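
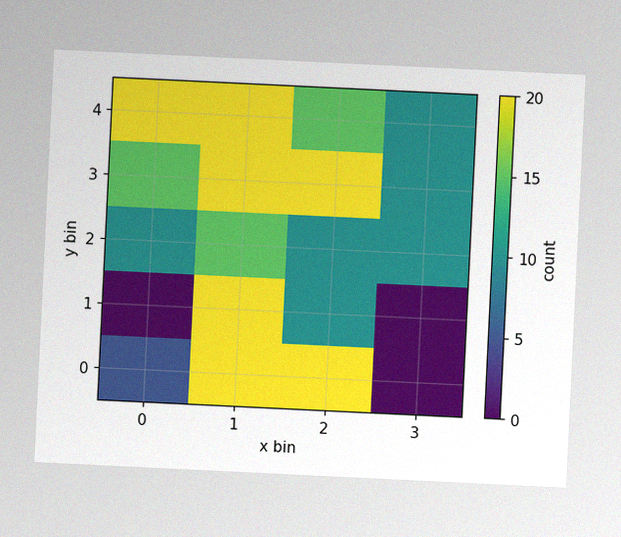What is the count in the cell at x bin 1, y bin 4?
The chart is tilted about 3° clockwise, with some photo noise. Matching the cell (1, 4) against the colorbar gives 20.

20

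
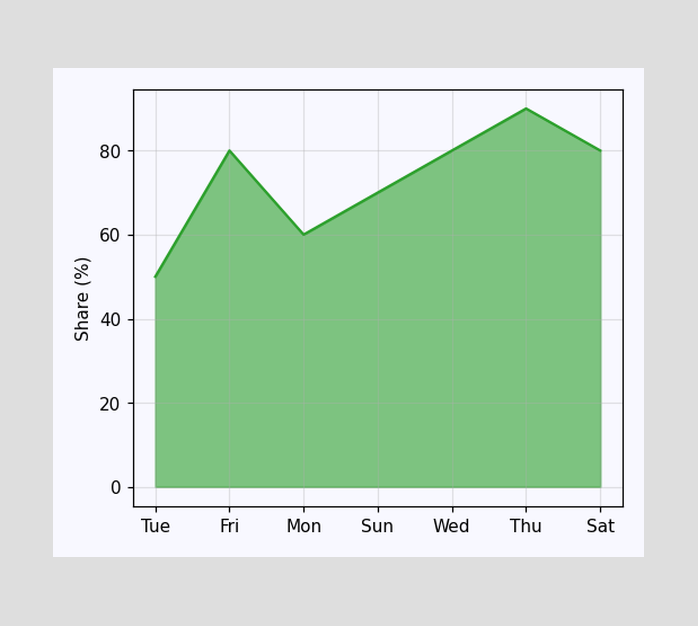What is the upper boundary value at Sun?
70%

At Sun the upper boundary is at 70%.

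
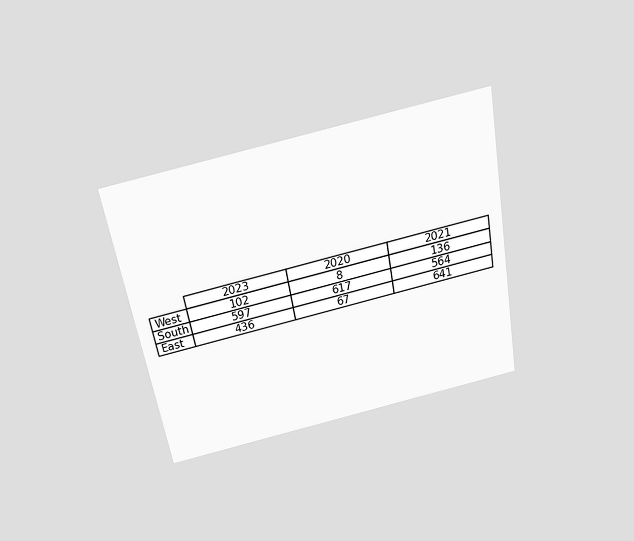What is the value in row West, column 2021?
The chart is tilted about 10° counter-clockwise and viewed slightly from above. The (West, 2021) cell reads 136.

136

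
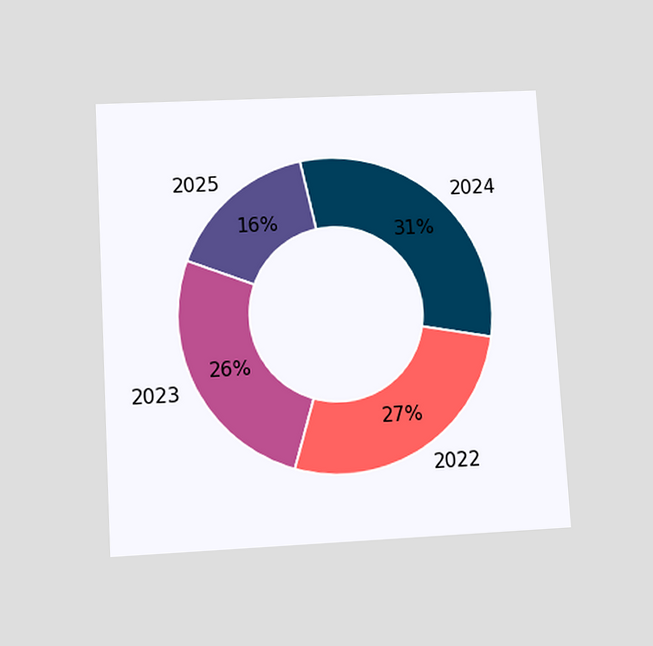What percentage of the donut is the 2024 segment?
31%

The chart is tilted about 3° counter-clockwise and viewed at a slight angle. The 2024 segment takes up 31% of the ring.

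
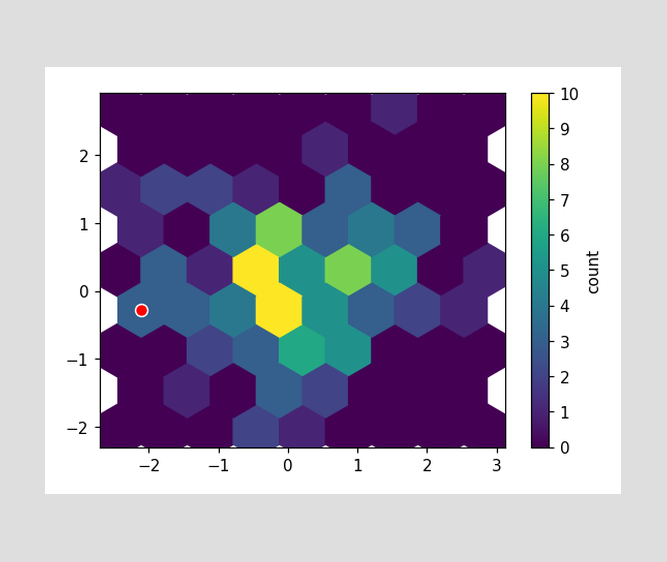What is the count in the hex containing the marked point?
3

The marked hex reads 3 on the colorbar.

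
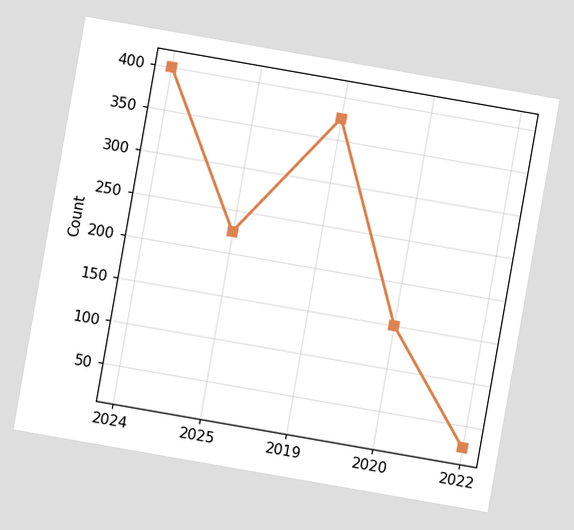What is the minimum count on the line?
The chart is tilted about 10° clockwise. The lowest point is at 2022, and reading across to the y-axis gives 25.

25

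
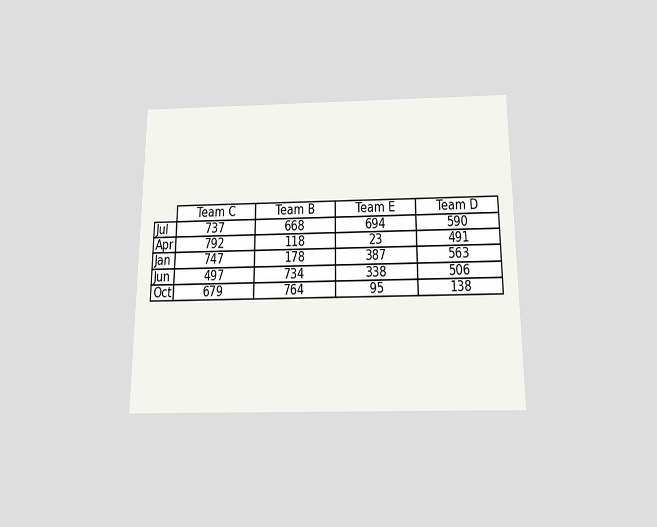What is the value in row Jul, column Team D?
The chart is viewed slightly from below. The (Jul, Team D) cell reads 590.

590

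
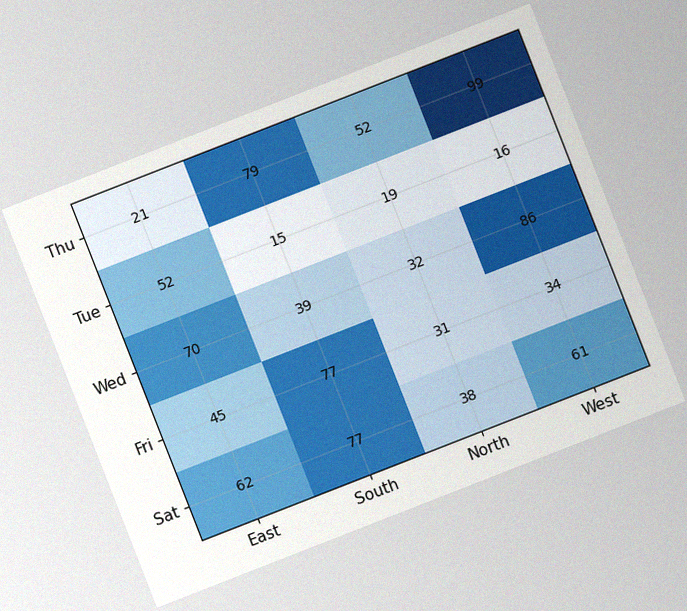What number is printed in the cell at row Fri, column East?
The chart is tilted about 21° counter-clockwise, with some photo noise. The (Fri, East) cell reads 45.

45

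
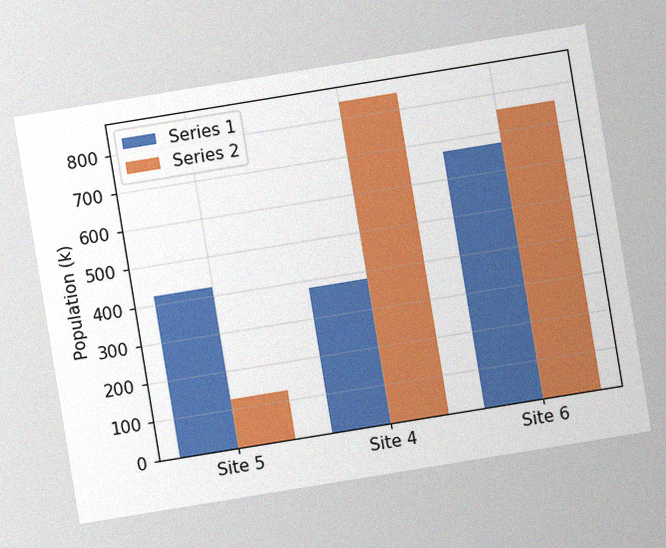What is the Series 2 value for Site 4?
840k

The chart is tilted about 9° counter-clockwise, with some photo noise. The Series 2 bar at Site 4 reaches 840k on the y-axis.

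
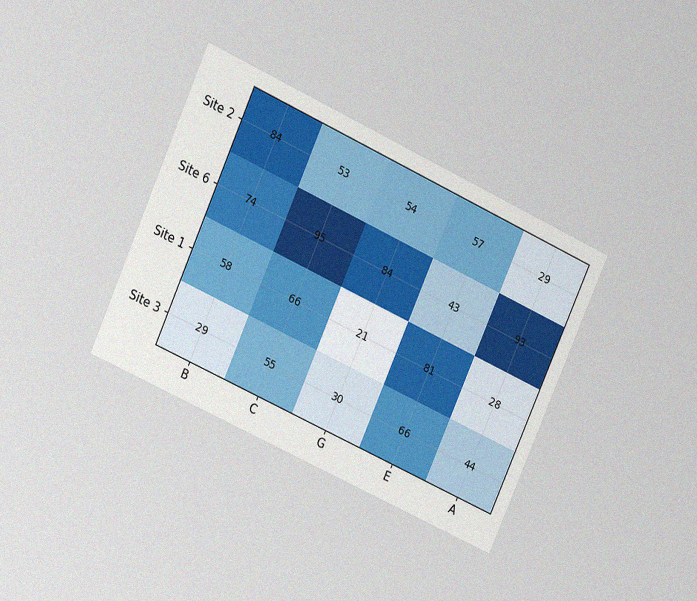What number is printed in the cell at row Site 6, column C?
The chart is tilted about 24° clockwise and viewed at a slight angle, with some photo noise. The (Site 6, C) cell reads 95.

95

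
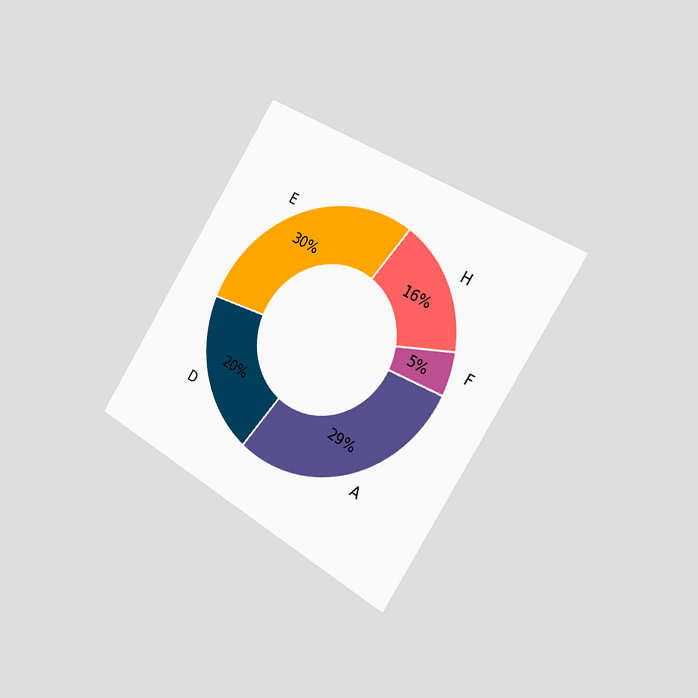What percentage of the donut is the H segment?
The chart is tilted about 32° clockwise and viewed slightly from the right. The H segment takes up 16% of the ring.

16%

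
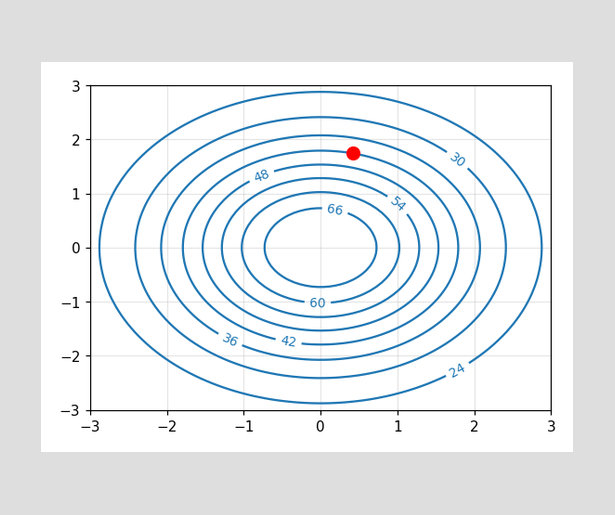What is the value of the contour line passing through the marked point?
The marked point sits on the contour labelled 42.

42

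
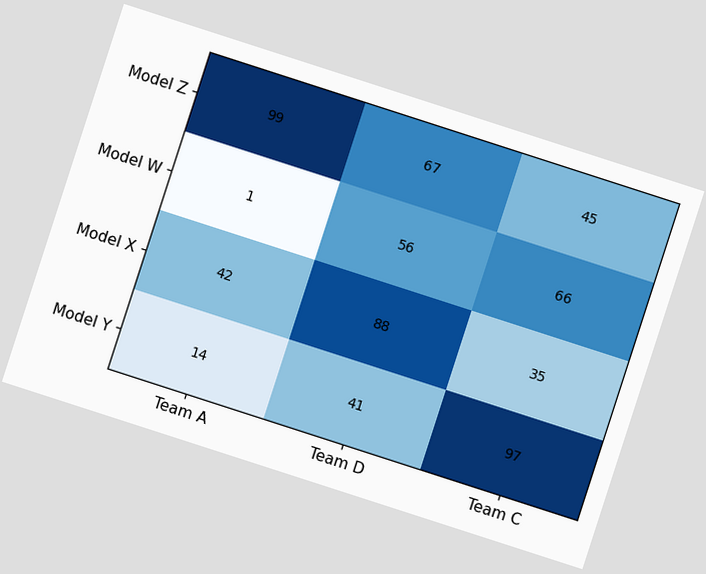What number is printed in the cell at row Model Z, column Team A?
99

The chart is tilted about 18° clockwise. The (Model Z, Team A) cell reads 99.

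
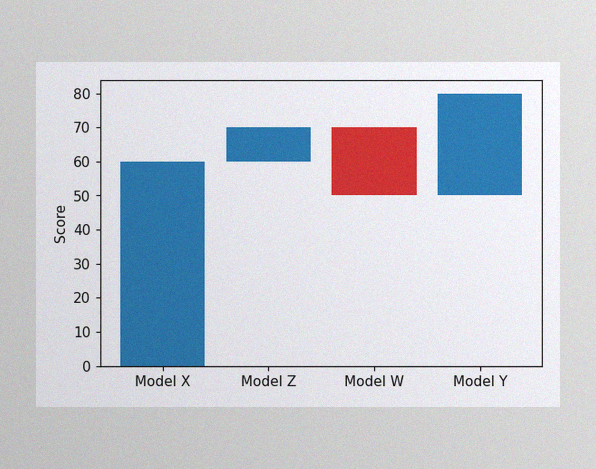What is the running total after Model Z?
The image has some photo noise and uneven lighting. After Model Z the running total reaches 70.

70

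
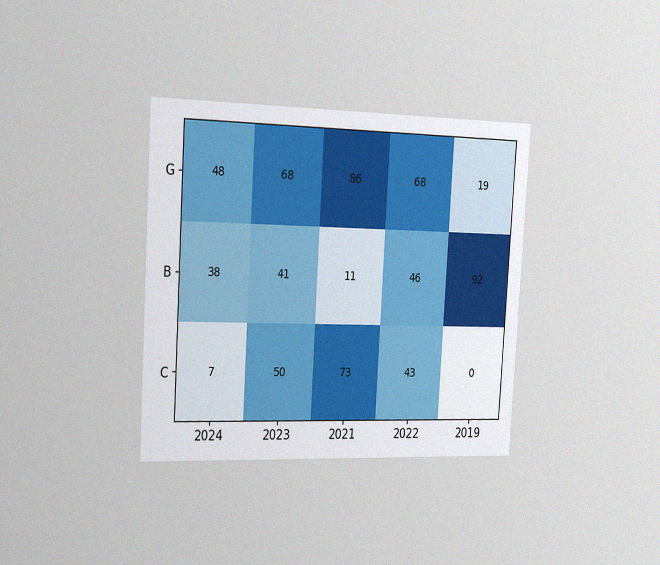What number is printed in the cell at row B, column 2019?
The chart is tilted about 3° clockwise and viewed slightly from the left, with some photo noise. The (B, 2019) cell reads 92.

92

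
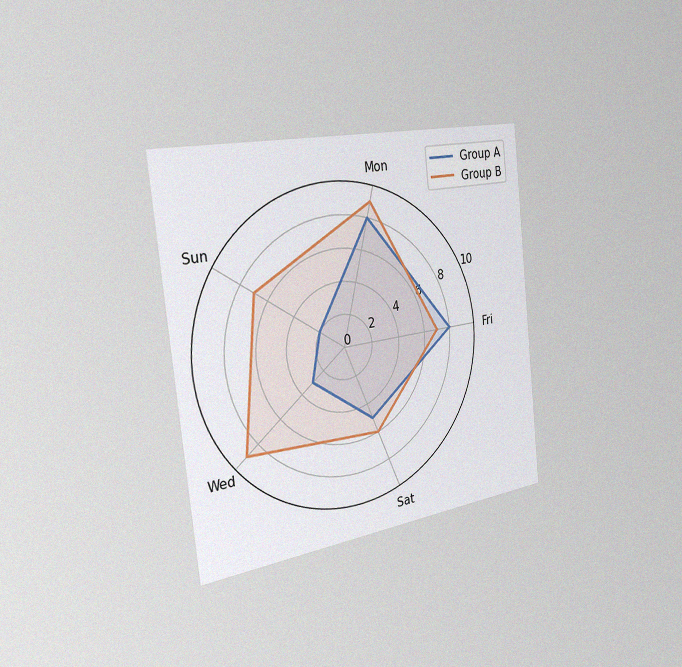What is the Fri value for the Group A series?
8

The chart is tilted about 6° counter-clockwise and viewed slightly from the left, with some photo noise. On the Fri axis, Group A reaches 8.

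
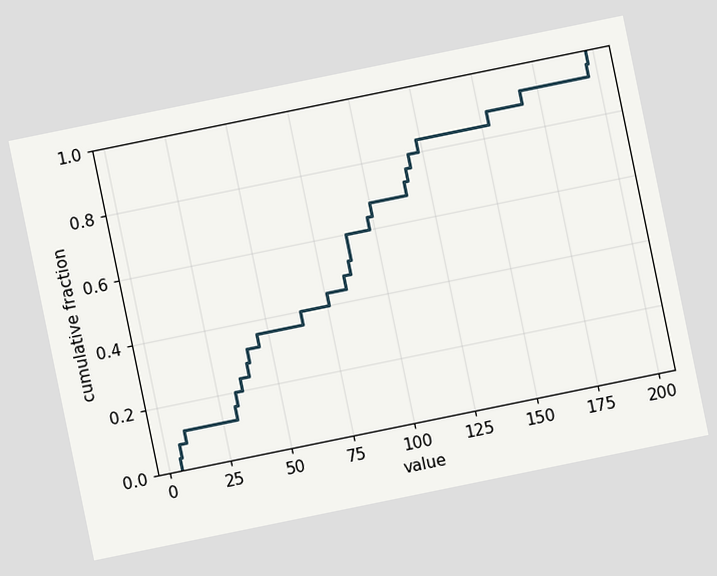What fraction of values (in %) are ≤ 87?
52%

The chart is tilted about 12° counter-clockwise. At x=87 the ECDF step is at 52%.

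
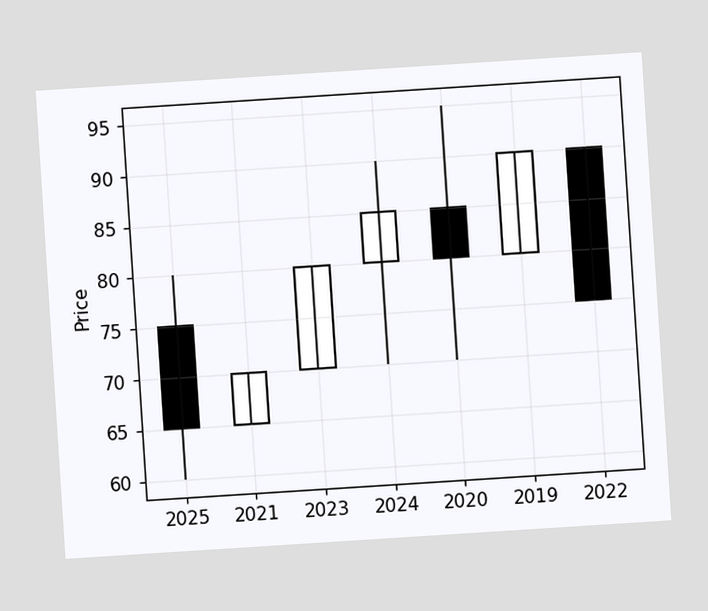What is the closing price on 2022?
75

The chart is tilted about 4° counter-clockwise. The 2022 candle closes at 75.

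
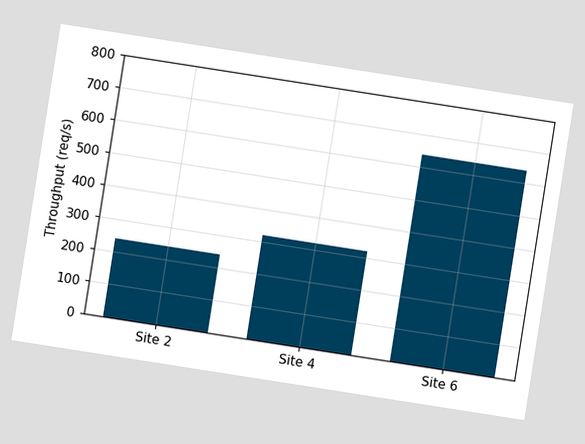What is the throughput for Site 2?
240req/s

The chart is tilted about 9° clockwise. Reading along the chart's y-axis, the Site 2 bar reaches 240req/s.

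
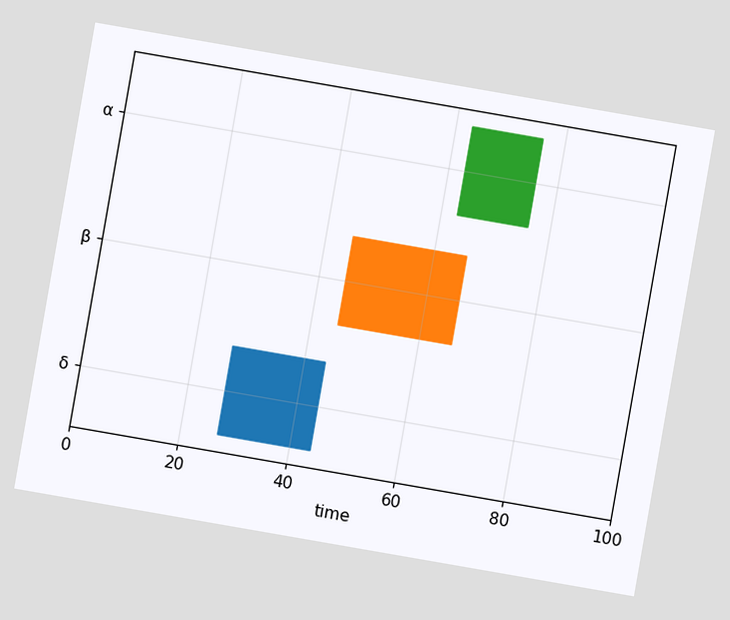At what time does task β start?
The chart is tilted about 10° clockwise. The β bar begins at t=45.

45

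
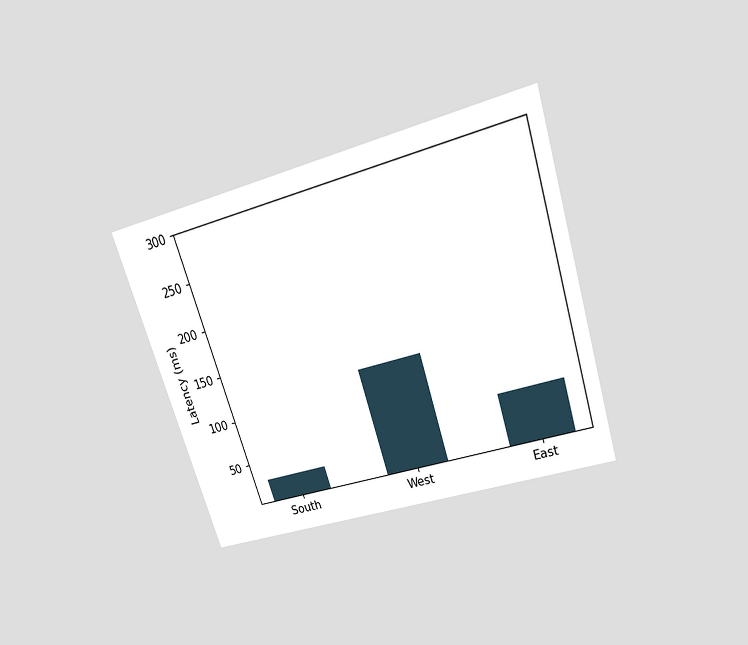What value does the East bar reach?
60ms

The chart is tilted about 18° counter-clockwise and viewed slightly from above. Reading along the chart's y-axis, the East bar reaches 60ms.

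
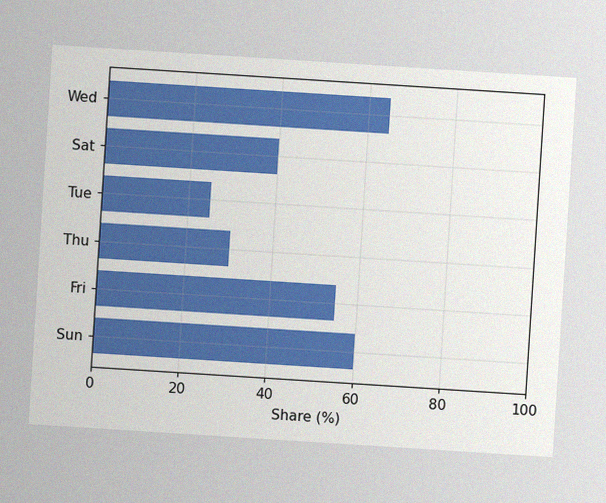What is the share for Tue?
25%

The chart is tilted about 4° clockwise, with some photo noise. Reading along the chart's x-axis, the Tue bar reaches 25%.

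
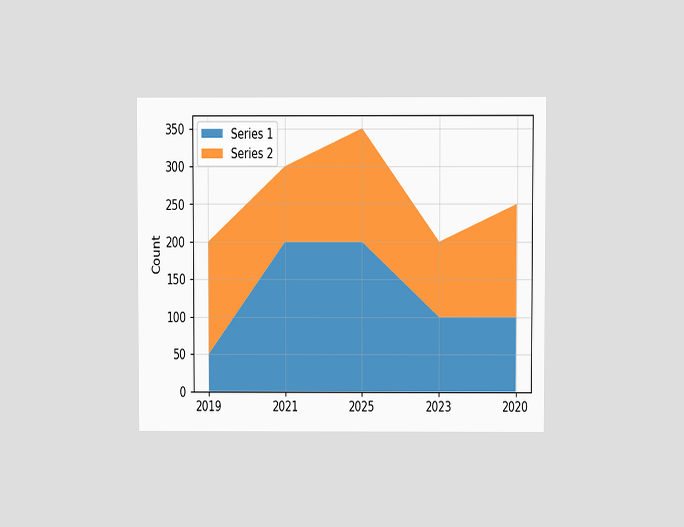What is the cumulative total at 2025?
350

The chart is viewed at a slight angle. The stacked total at 2025 reaches 350.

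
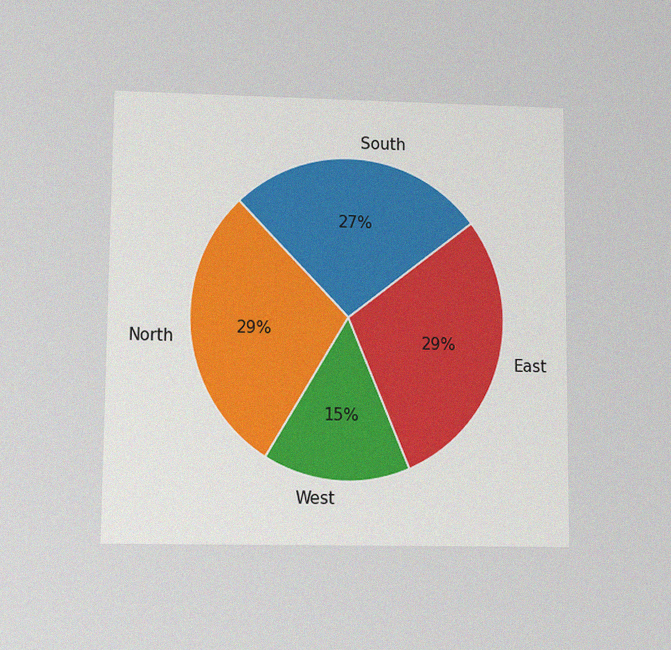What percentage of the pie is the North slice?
29%

The chart is viewed at a slight angle, with some photo noise. The North slice takes up 29% of the pie.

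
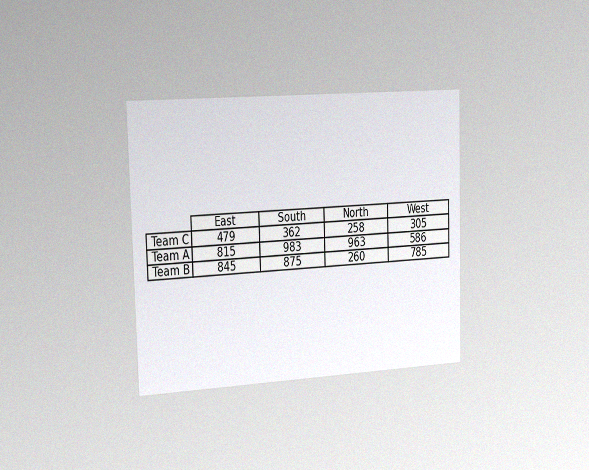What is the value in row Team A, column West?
586

The chart is viewed slightly from the left, with some photo noise. The (Team A, West) cell reads 586.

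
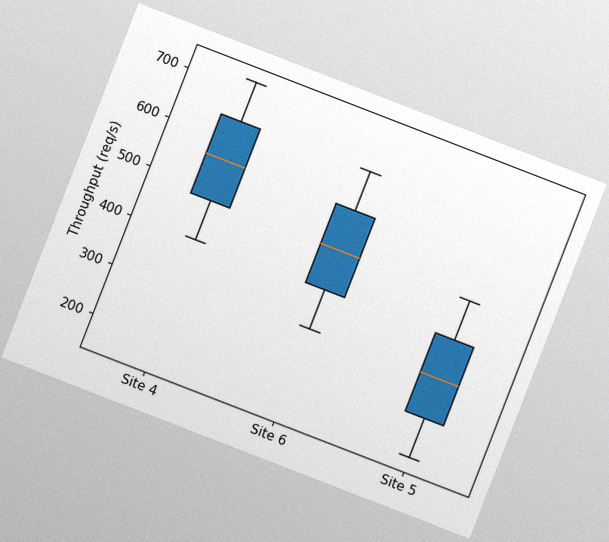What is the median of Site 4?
560req/s

The chart is tilted about 21° clockwise, with some photo noise. The median line in the Site 4 box sits at 560req/s.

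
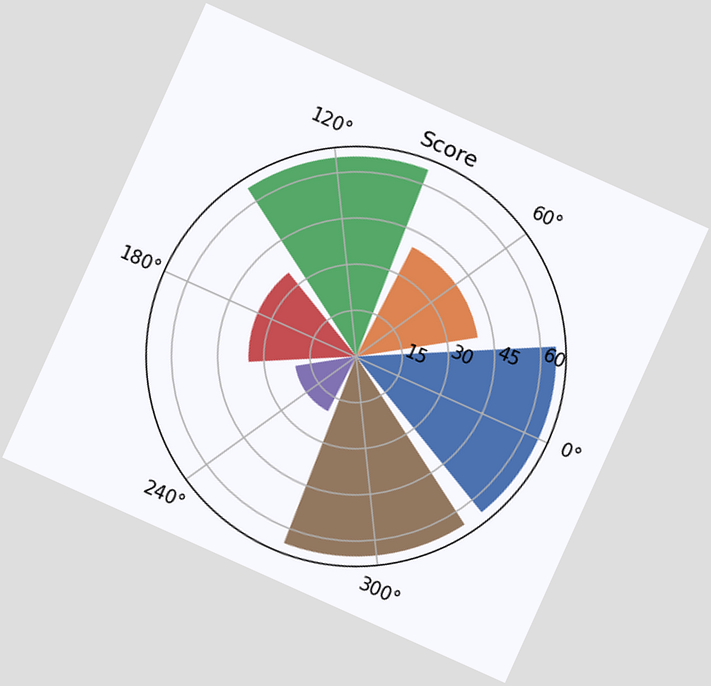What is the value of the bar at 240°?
The chart is tilted about 24° clockwise. The bar at 240° reaches 20 on the radial axis.

20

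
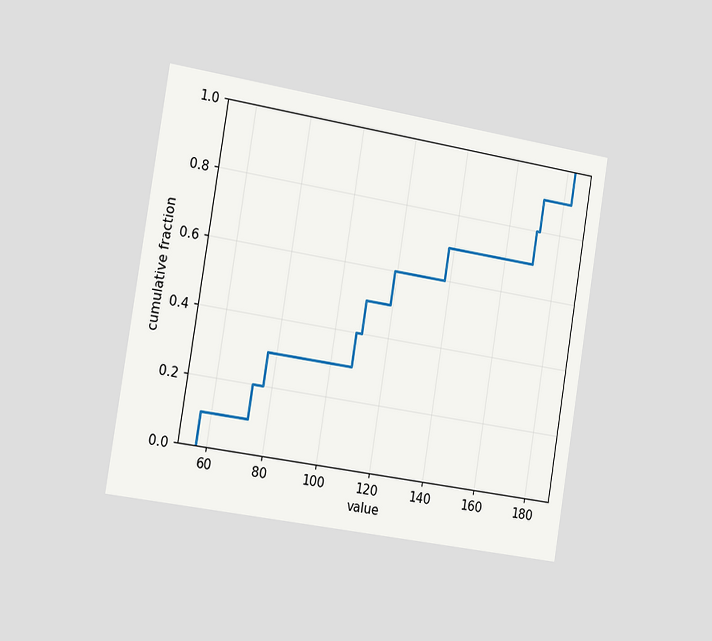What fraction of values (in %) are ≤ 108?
40%

The chart is tilted about 9° clockwise and viewed slightly from the left. At x=108 the ECDF step is at 40%.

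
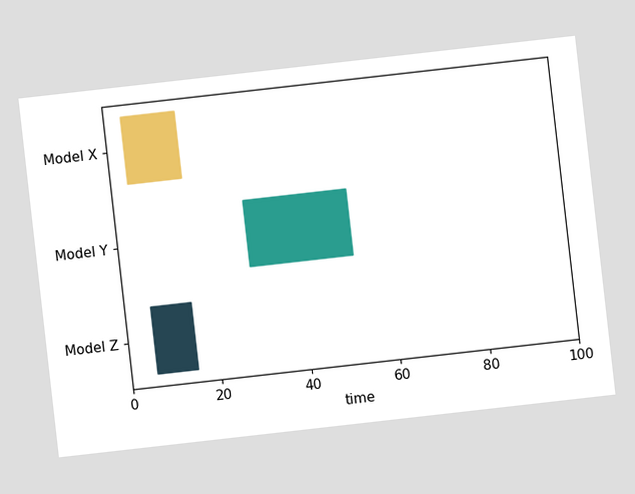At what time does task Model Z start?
6

The chart is tilted about 6° counter-clockwise. The Model Z bar begins at t=6.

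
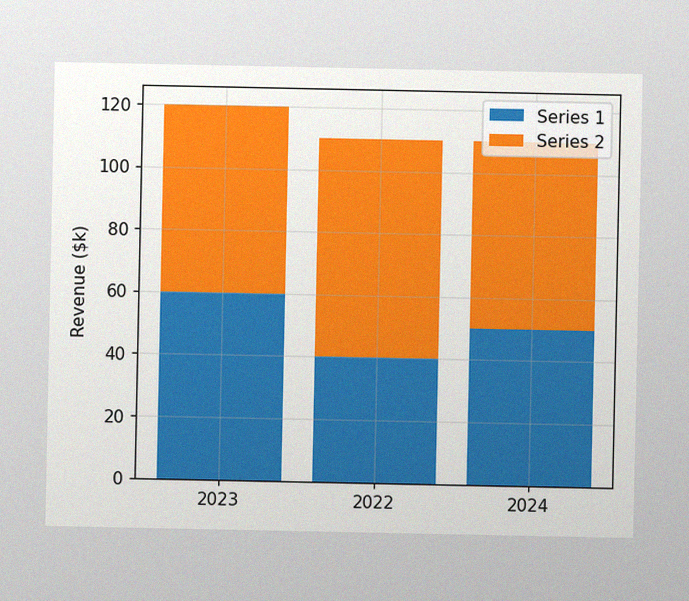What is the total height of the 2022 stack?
The image has some photo noise and uneven lighting. The 2022 stack's top reaches $110k on the y-axis.

$110k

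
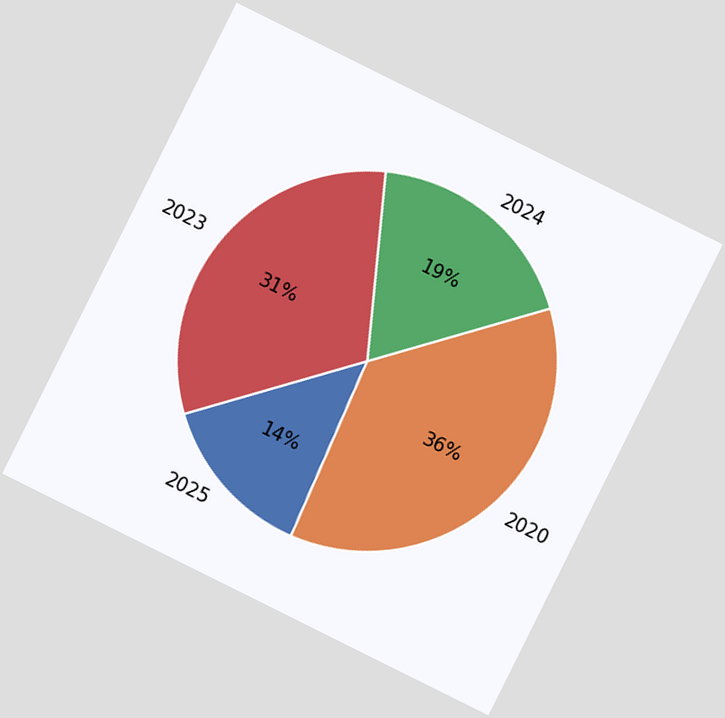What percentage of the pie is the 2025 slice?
14%

The chart is tilted about 26° clockwise. The 2025 slice takes up 14% of the pie.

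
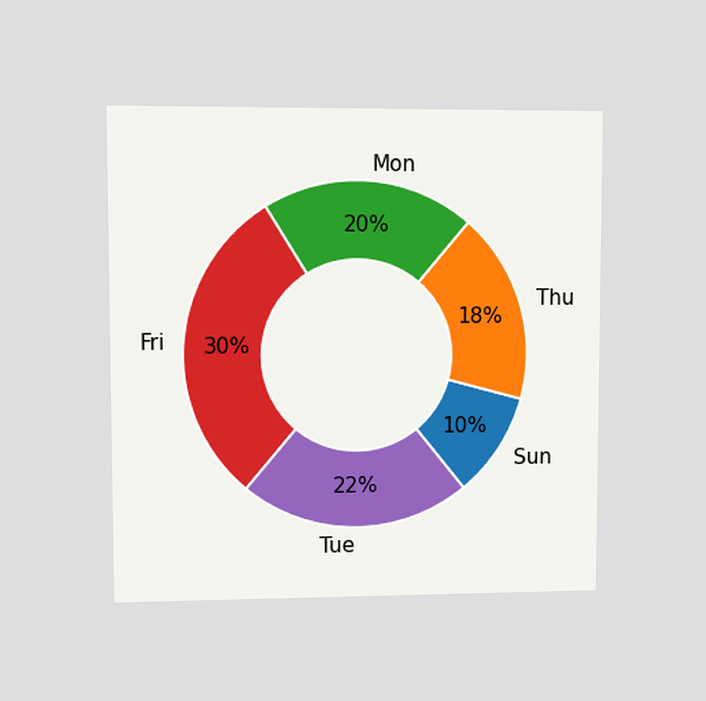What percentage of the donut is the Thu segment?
The chart is viewed at a slight angle. The Thu segment takes up 18% of the ring.

18%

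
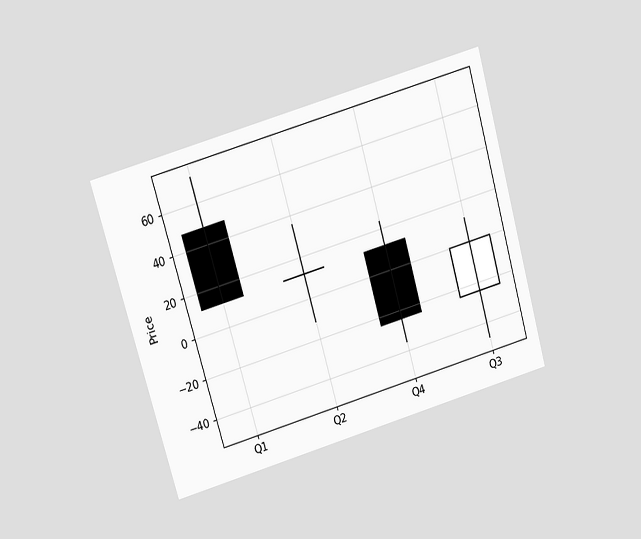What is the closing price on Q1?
The chart is tilted about 16° counter-clockwise and viewed slightly from above. The Q1 candle closes at 12.

12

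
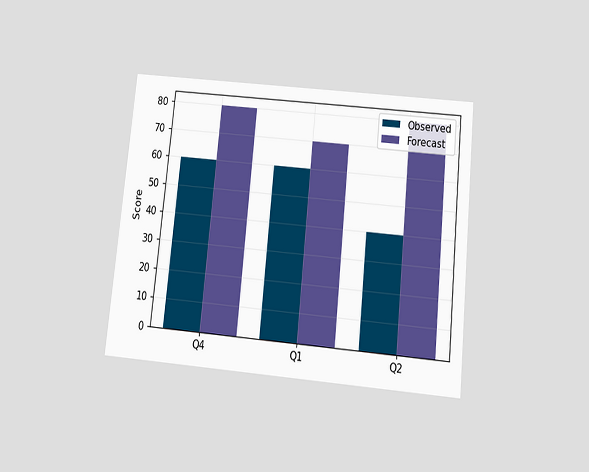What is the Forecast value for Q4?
80

The chart is tilted about 6° clockwise and viewed slightly from below. The Forecast bar at Q4 reaches 80 on the y-axis.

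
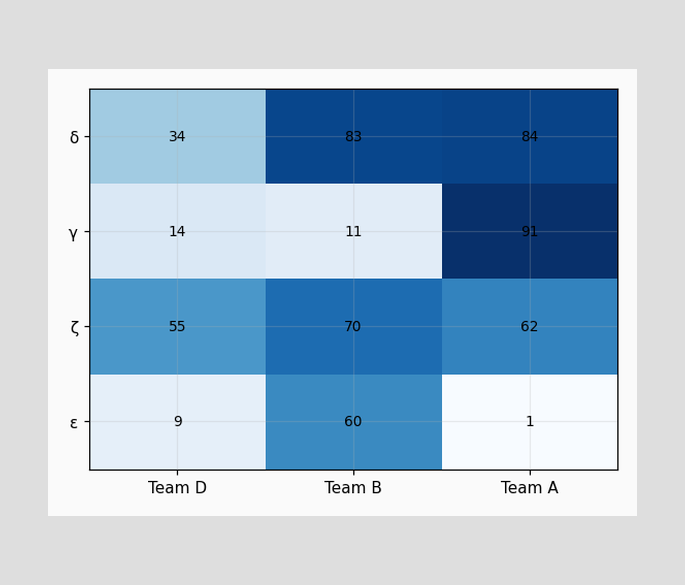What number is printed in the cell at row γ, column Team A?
The (γ, Team A) cell reads 91.

91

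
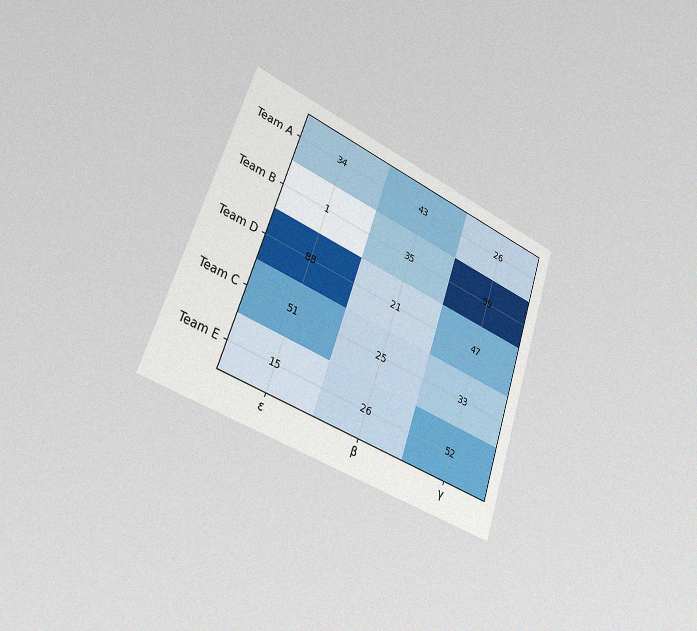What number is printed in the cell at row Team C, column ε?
The chart is tilted about 19° clockwise and viewed slightly from the left, with some photo noise. The (Team C, ε) cell reads 51.

51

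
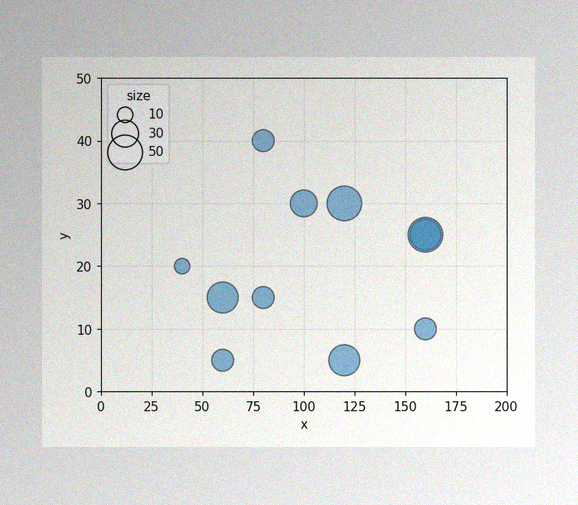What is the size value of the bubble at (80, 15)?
The image has some photo noise and uneven lighting. Matching the bubble at (80, 15) against the size legend gives 20.

20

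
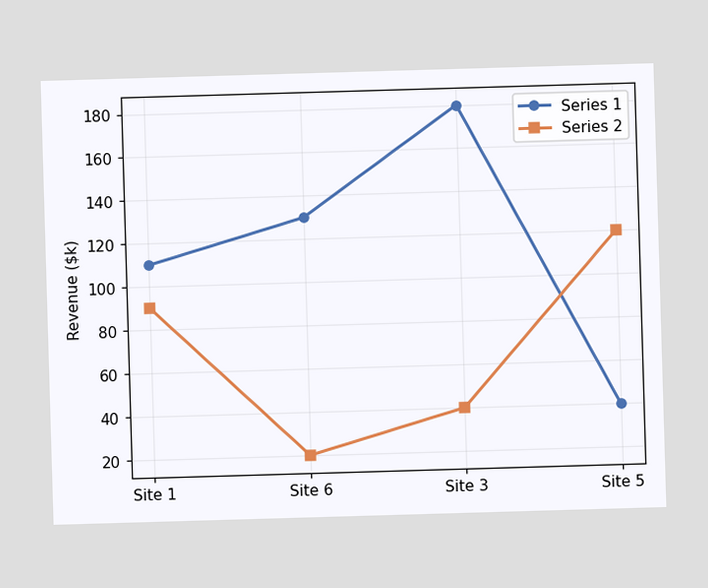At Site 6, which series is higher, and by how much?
Series 1, by $110k

At Site 6, Series 1 sits above the other line by $110k.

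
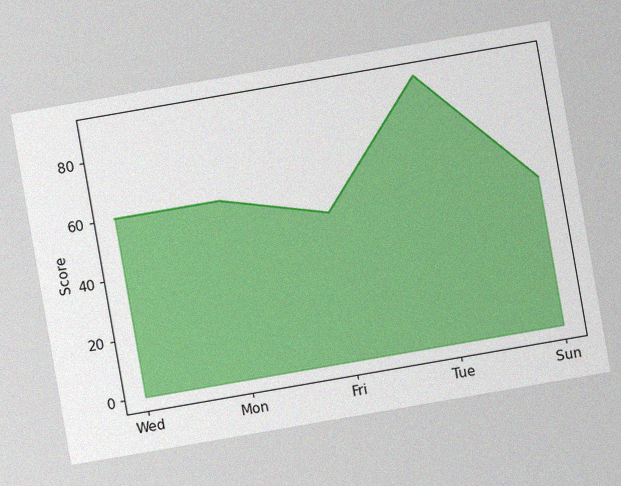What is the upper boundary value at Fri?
The chart is tilted about 10° counter-clockwise, with some photo noise. At Fri the upper boundary is at 50.

50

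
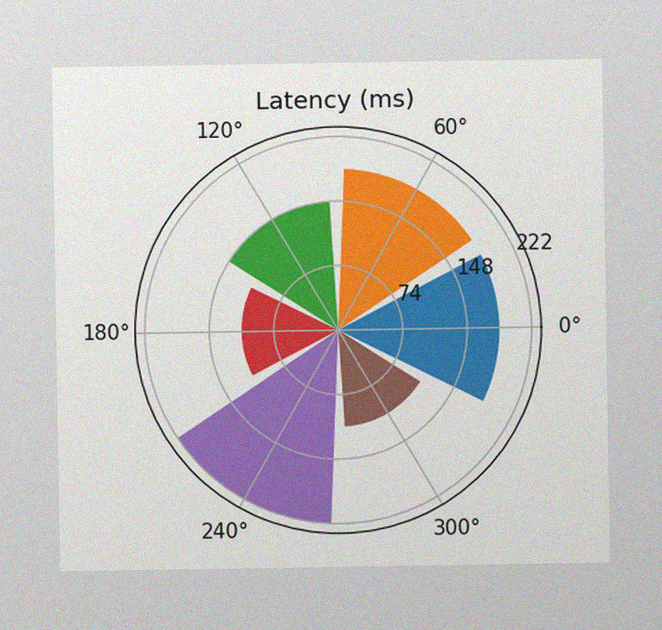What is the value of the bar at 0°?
The image has some photo noise and uneven lighting. The bar at 0° reaches 185ms on the radial axis.

185ms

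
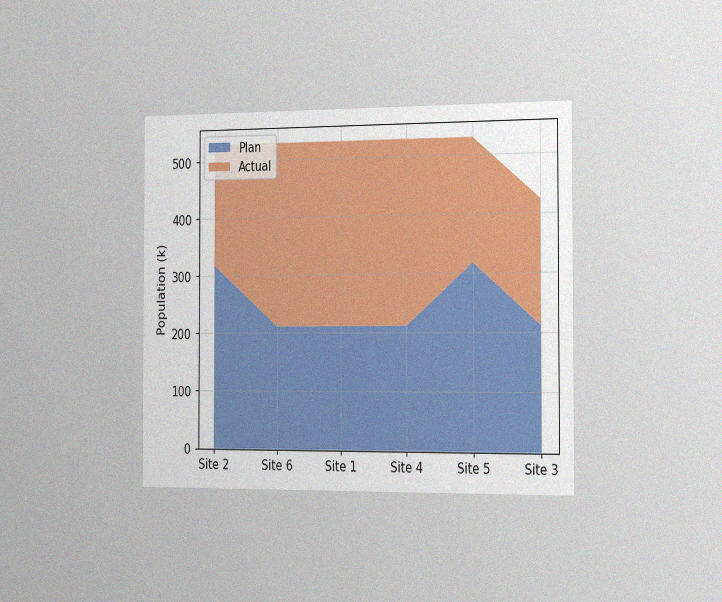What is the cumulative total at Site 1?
530k

The chart is viewed slightly from the right, with some photo noise. The stacked total at Site 1 reaches 530k.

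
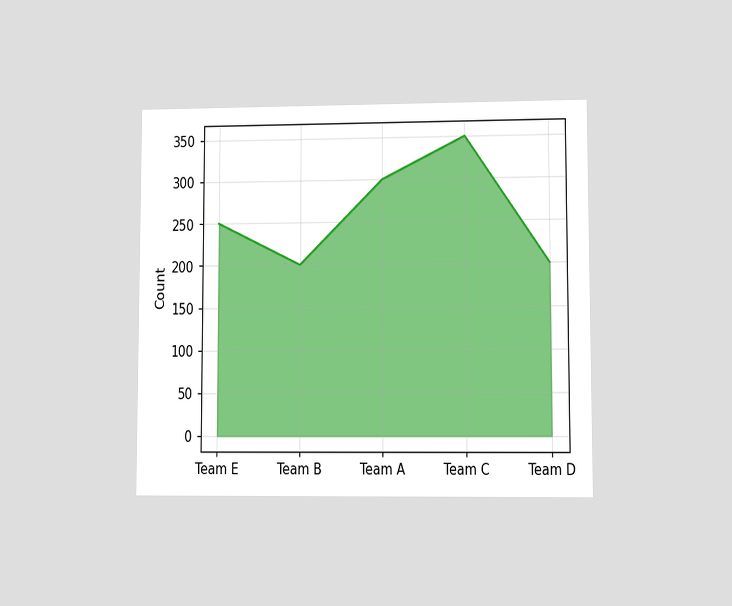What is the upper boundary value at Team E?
The chart is viewed at a slight angle. At Team E the upper boundary is at 250.

250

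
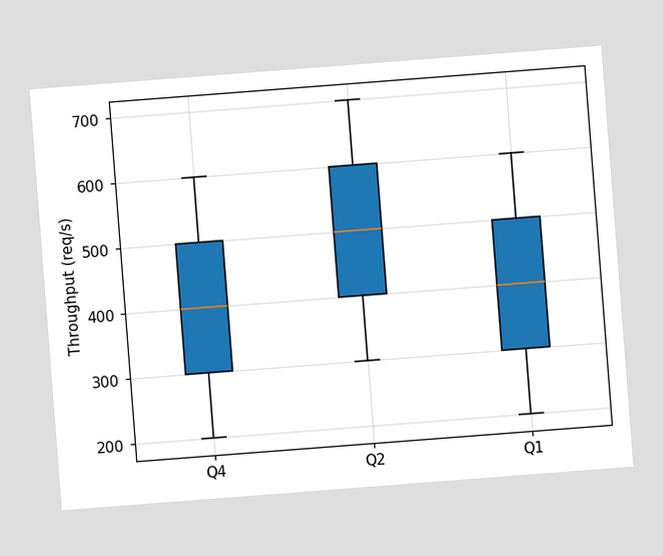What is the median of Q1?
400req/s

The chart is tilted about 4° counter-clockwise. The median line in the Q1 box sits at 400req/s.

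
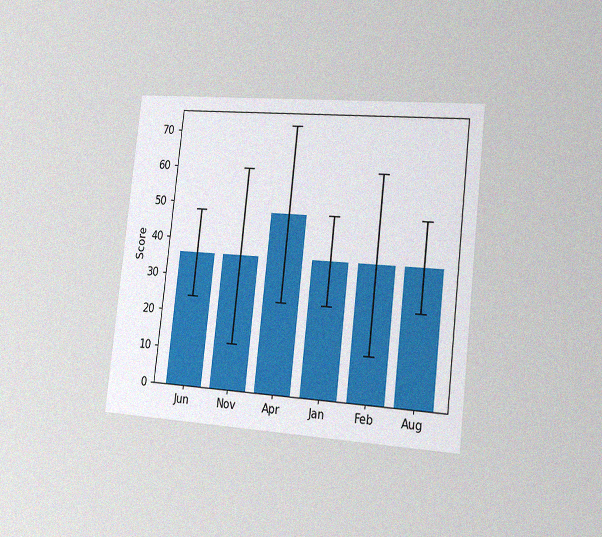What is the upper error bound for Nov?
The chart is tilted about 6° clockwise and viewed slightly from the right, with some photo noise. The Nov bar's upper whisker reaches 60.

60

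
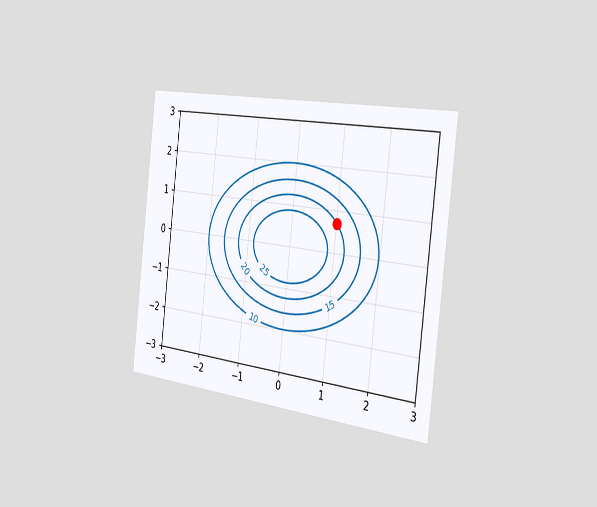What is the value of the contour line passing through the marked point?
20

The chart is tilted about 7° clockwise and viewed slightly from the right. The marked point sits on the contour labelled 20.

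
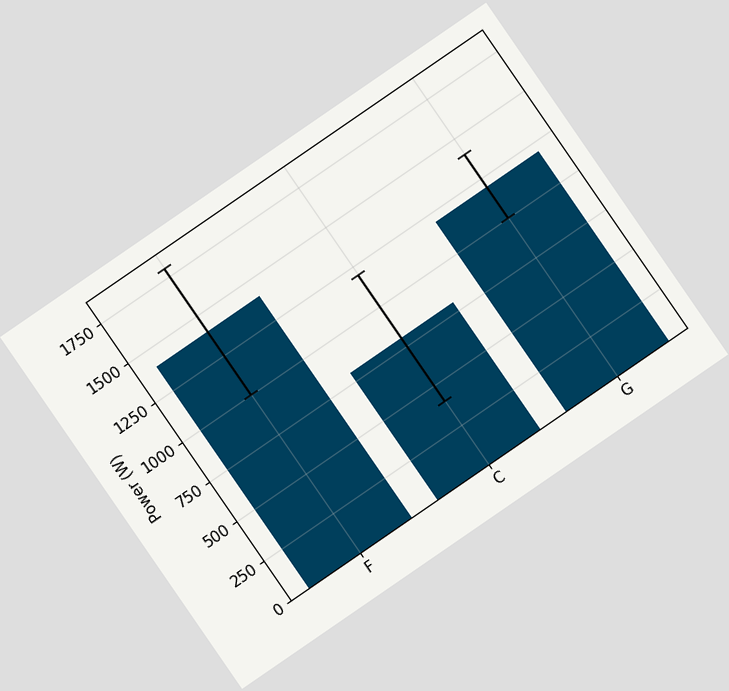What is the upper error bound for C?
The chart is tilted about 35° counter-clockwise. The C bar's upper whisker reaches 1200W.

1200W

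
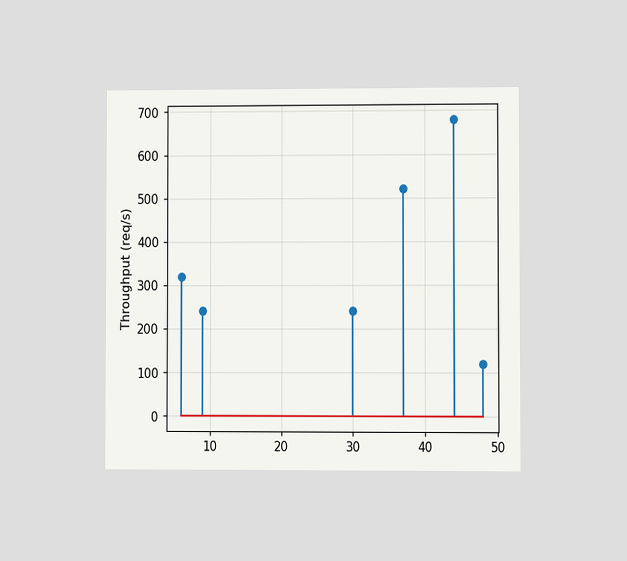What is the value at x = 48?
The chart is viewed at a slight angle. The stem at x=48 reaches 120req/s.

120req/s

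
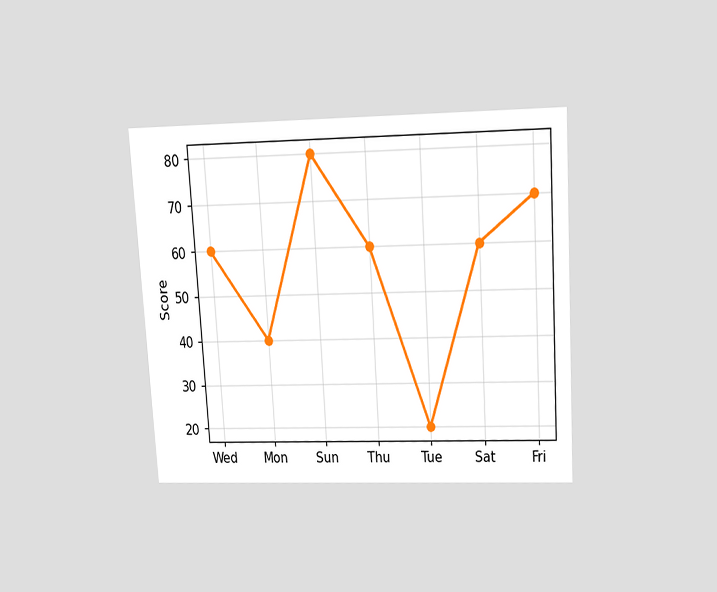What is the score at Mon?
40

The chart is tilted about 4° counter-clockwise and viewed slightly from above. At Mon, the line is at 40.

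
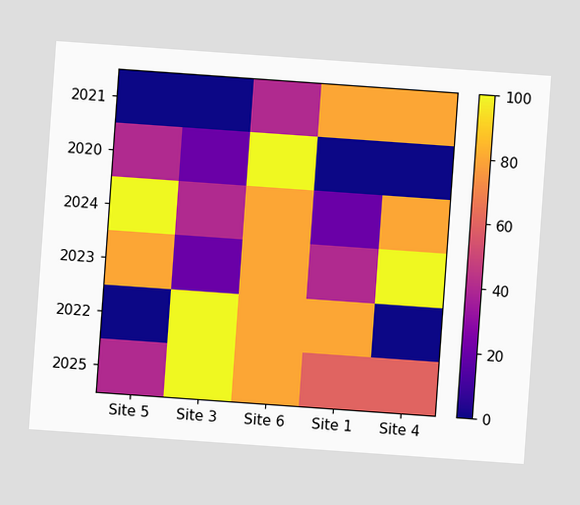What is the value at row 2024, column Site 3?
The chart is tilted about 4° clockwise. Matching cell (2024, Site 3) against the colorbar gives 40.

40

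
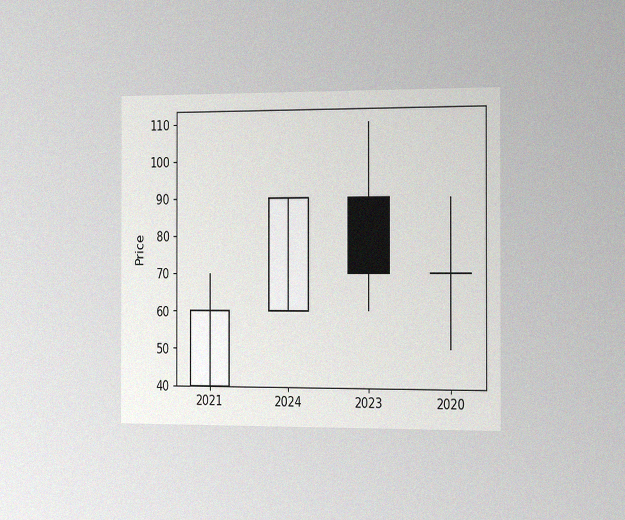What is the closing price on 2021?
60

The chart is viewed slightly from the right, with some photo noise. The 2021 candle closes at 60.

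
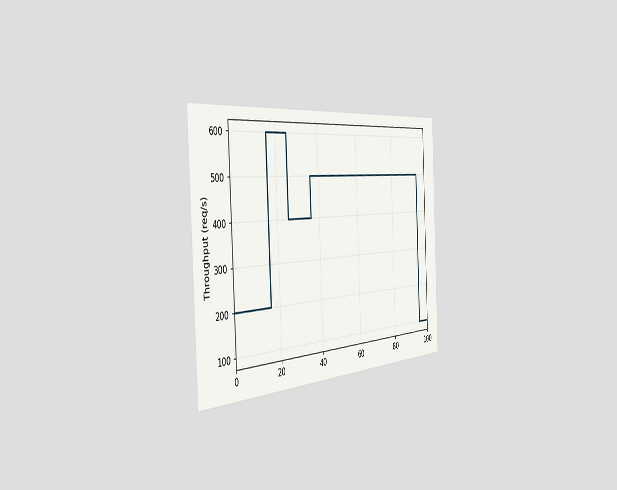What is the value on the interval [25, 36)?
400req/s

The chart is tilted about 3° counter-clockwise and viewed slightly from the left. On [25, 36) the step sits at 400req/s.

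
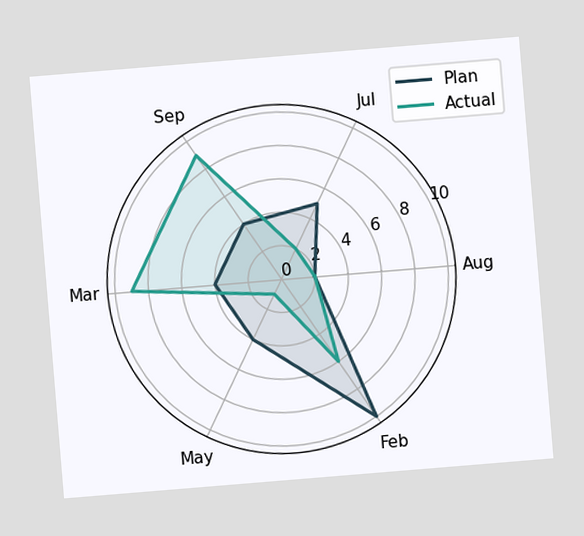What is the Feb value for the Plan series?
The chart is tilted about 5° counter-clockwise. On the Feb axis, Plan reaches 10.

10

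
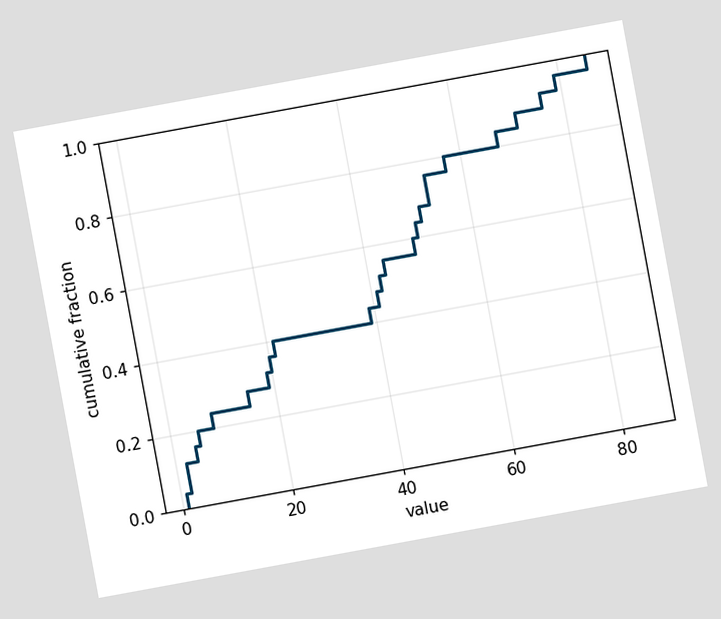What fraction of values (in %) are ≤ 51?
68%

The chart is tilted about 10° counter-clockwise. At x=51 the ECDF step is at 68%.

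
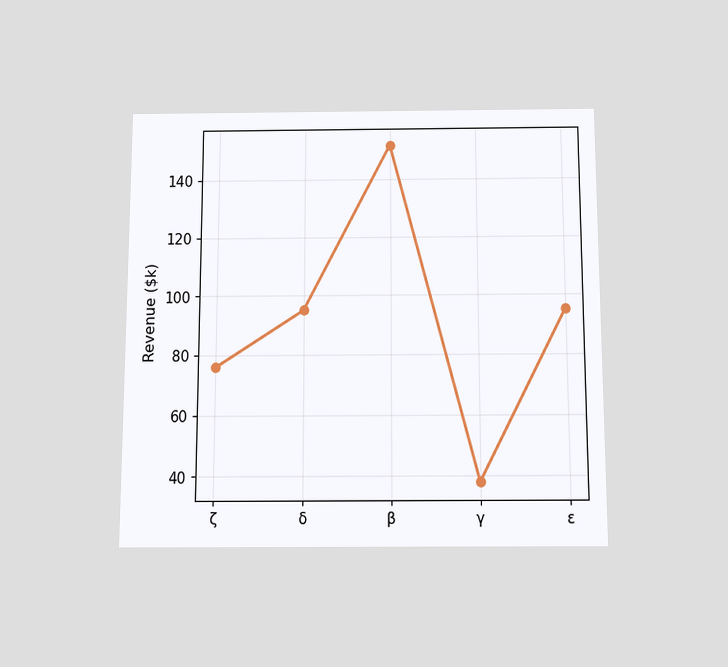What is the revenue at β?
The chart is viewed slightly from below. At β, the line is at $152k.

$152k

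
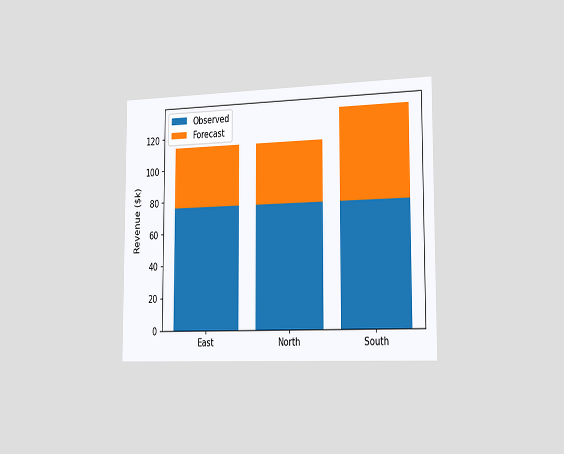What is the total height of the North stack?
The chart is viewed slightly from the right. The North stack's top reaches $114k on the y-axis.

$114k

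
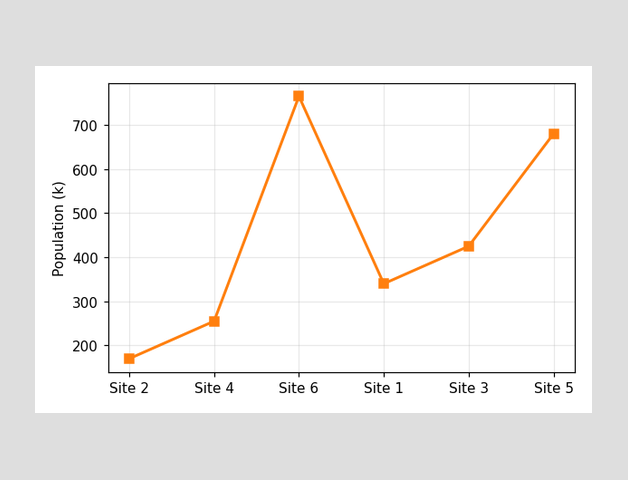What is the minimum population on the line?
The lowest point is at Site 2, and reading across to the y-axis gives 170k.

170k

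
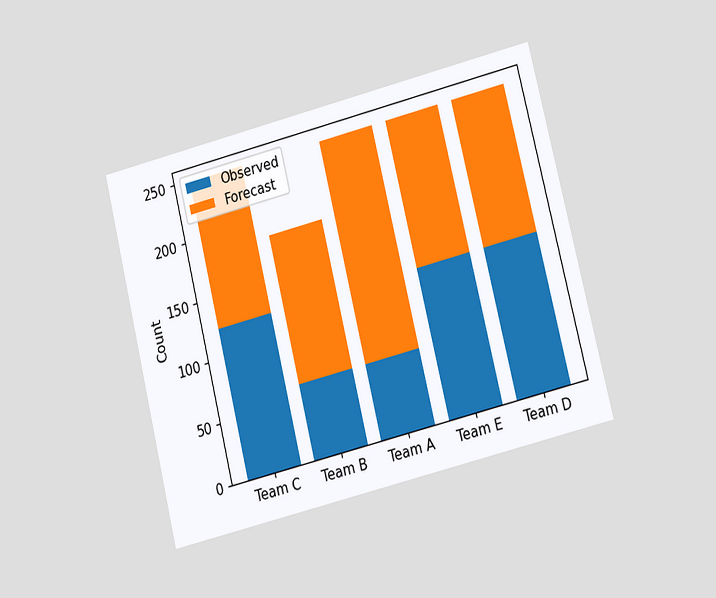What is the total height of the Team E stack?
The chart is tilted about 14° counter-clockwise and viewed at a slight angle. The Team E stack's top reaches 248 on the y-axis.

248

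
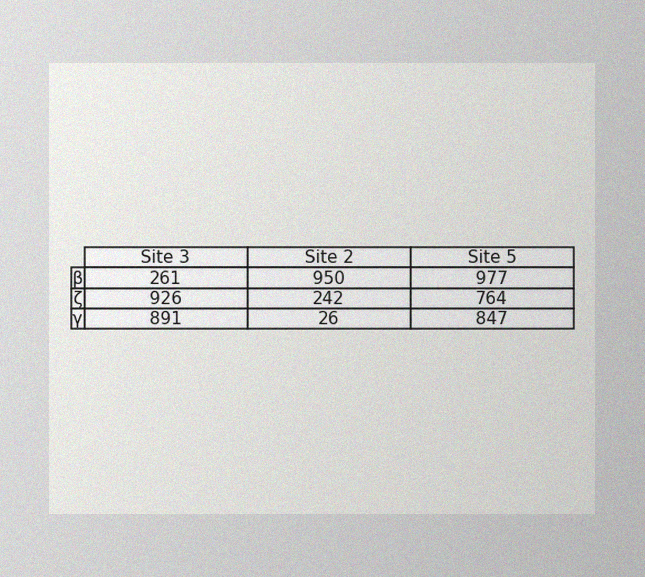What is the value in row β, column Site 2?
950

The image has some photo noise and uneven lighting. The (β, Site 2) cell reads 950.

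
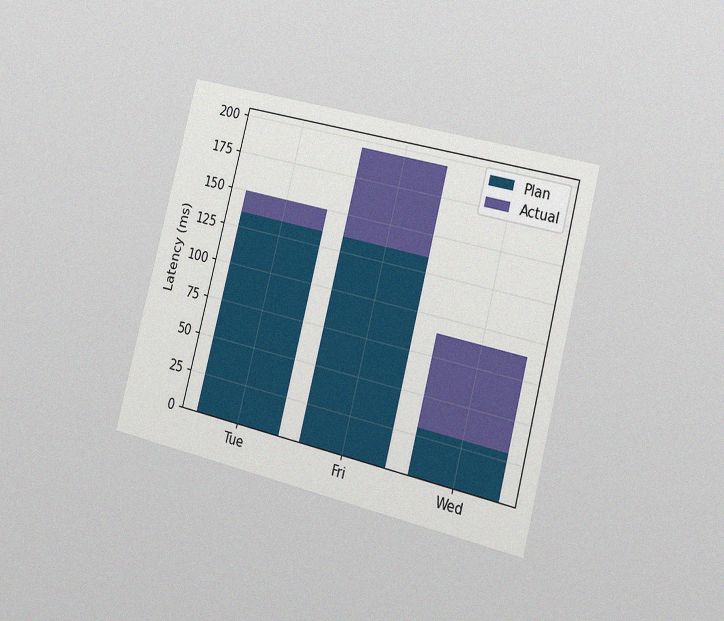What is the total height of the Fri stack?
195ms

The chart is tilted about 14° clockwise and viewed slightly from the right, with some photo noise. The Fri stack's top reaches 195ms on the y-axis.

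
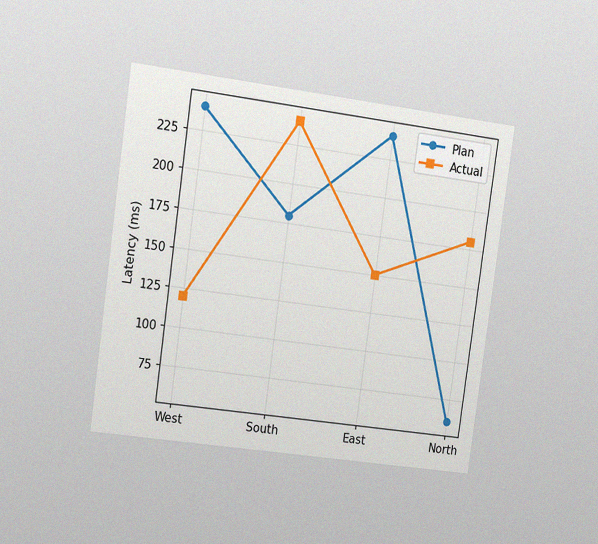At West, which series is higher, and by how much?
Plan, by 120ms

The chart is tilted about 8° clockwise and viewed slightly from the left, with some photo noise. At West, Plan sits above the other line by 120ms.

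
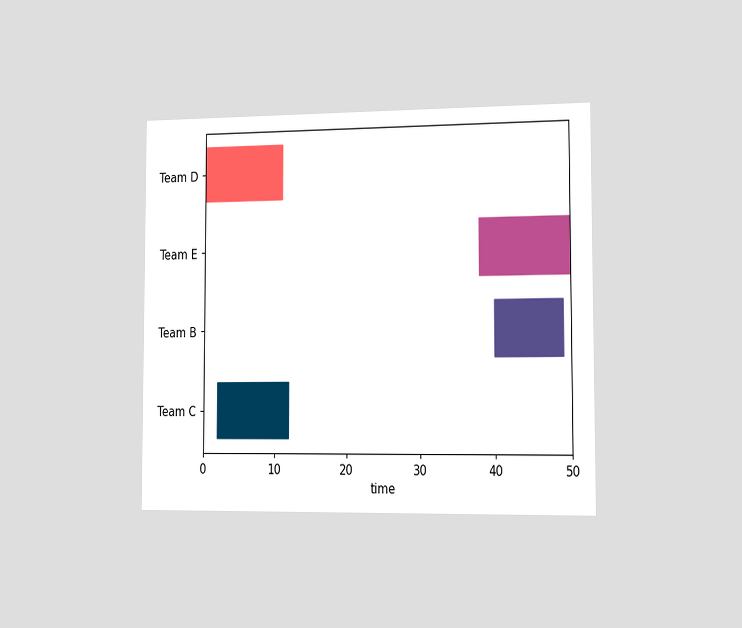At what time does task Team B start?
The chart is viewed slightly from the right. The Team B bar begins at t=40.

40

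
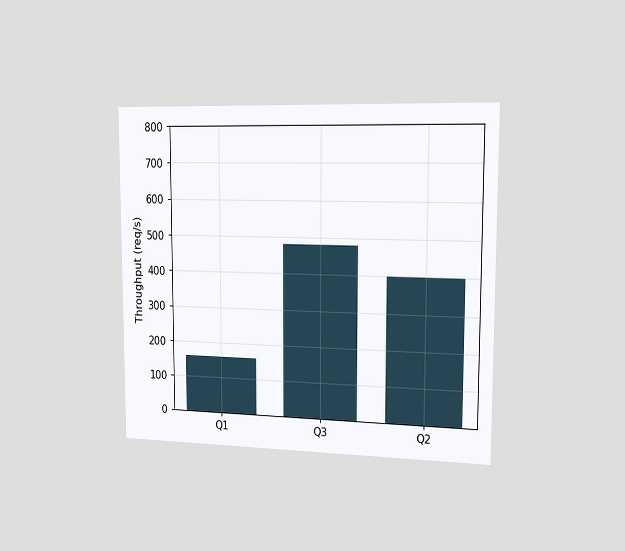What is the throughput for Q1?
160req/s

The chart is viewed slightly from the right. Reading along the chart's y-axis, the Q1 bar reaches 160req/s.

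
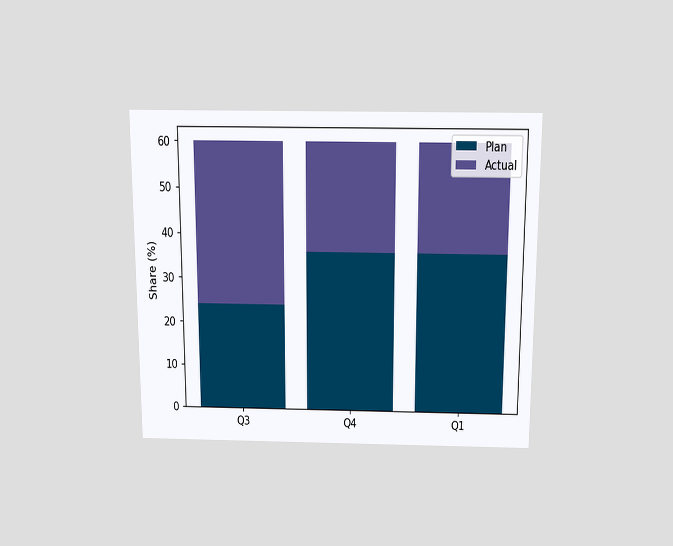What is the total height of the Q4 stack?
60%

The chart is viewed slightly from above. The Q4 stack's top reaches 60% on the y-axis.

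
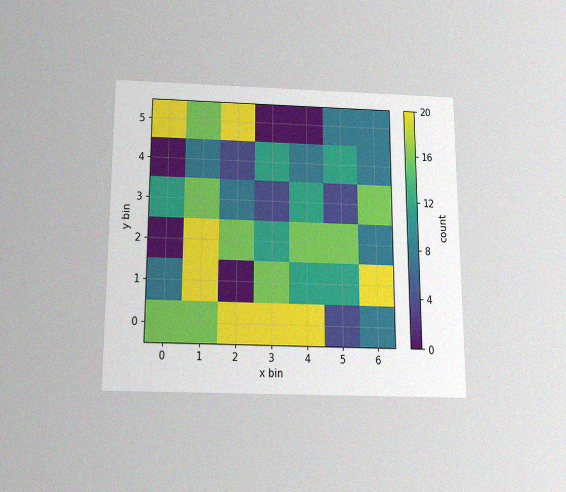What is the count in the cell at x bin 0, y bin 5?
The chart is viewed slightly from below, with some photo noise. Matching the cell (0, 5) against the colorbar gives 20.

20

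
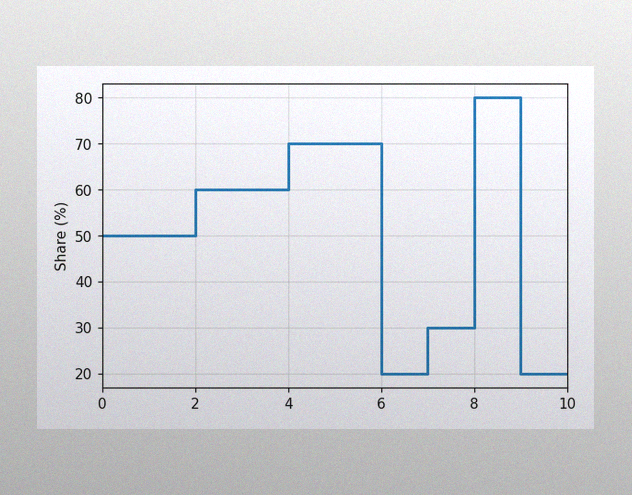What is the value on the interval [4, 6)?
70%

The image has some photo noise and uneven lighting. On [4, 6) the step sits at 70%.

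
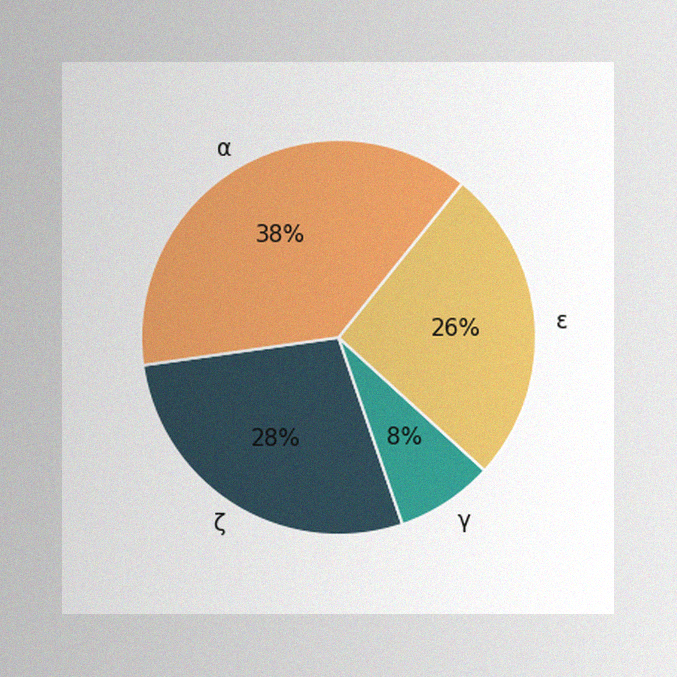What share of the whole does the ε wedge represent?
The image has some photo noise and uneven lighting. The ε slice takes up 26% of the pie.

26%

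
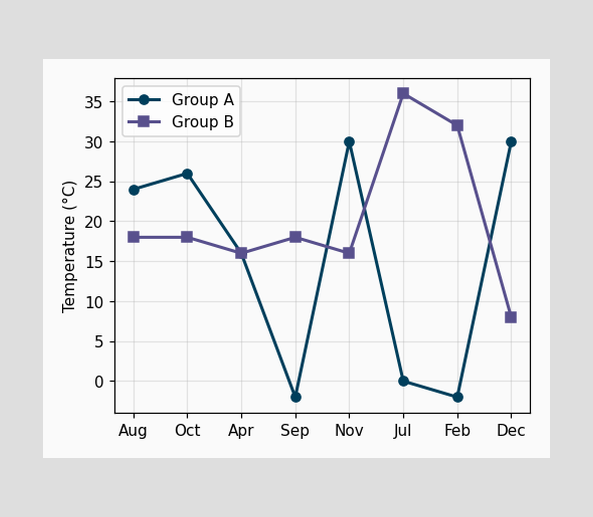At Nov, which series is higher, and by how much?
At Nov, Group A sits above the other line by 14°C.

Group A, by 14°C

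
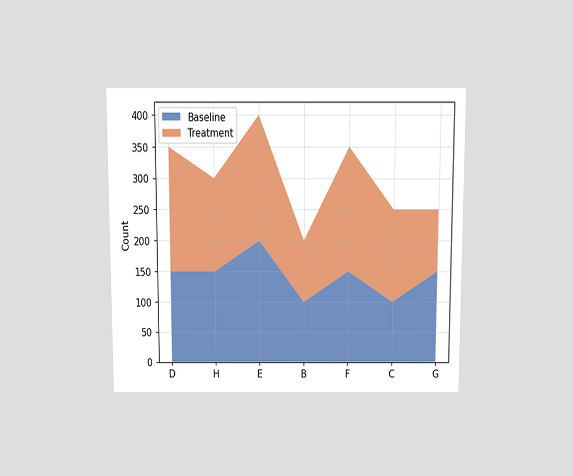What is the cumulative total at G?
250

The chart is viewed slightly from above. The stacked total at G reaches 250.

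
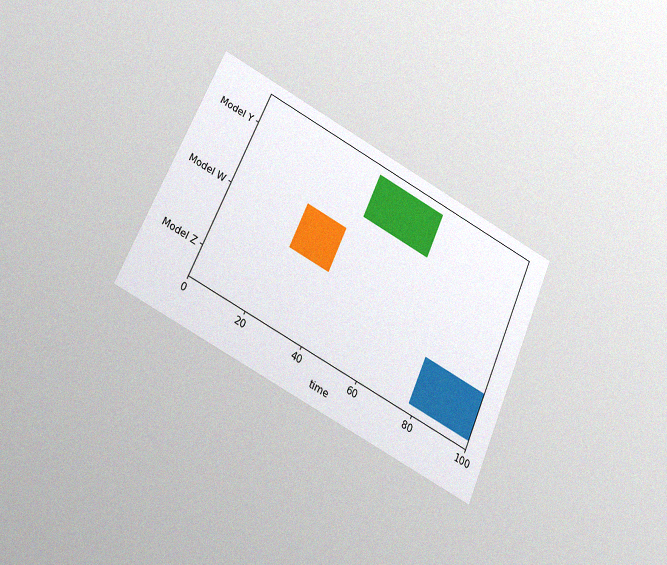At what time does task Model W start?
25

The chart is tilted about 24° clockwise and viewed slightly from below, with some photo noise. The Model W bar begins at t=25.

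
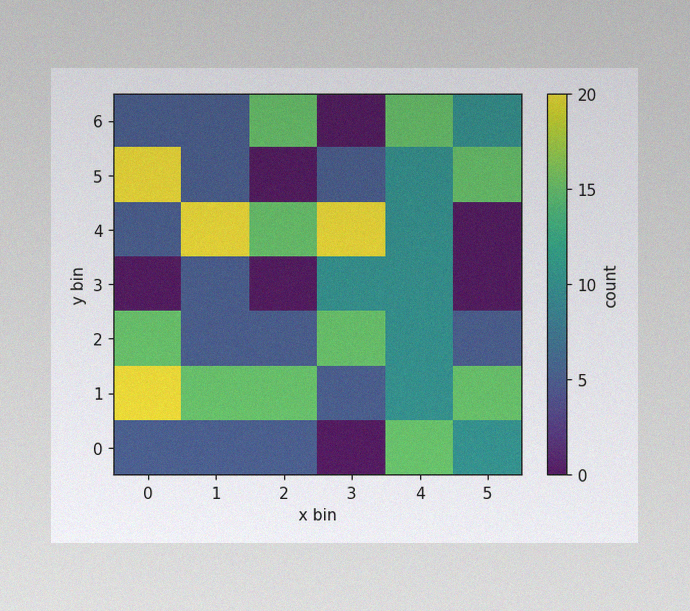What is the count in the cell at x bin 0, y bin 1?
The image has some photo noise and uneven lighting. Matching the cell (0, 1) against the colorbar gives 20.

20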